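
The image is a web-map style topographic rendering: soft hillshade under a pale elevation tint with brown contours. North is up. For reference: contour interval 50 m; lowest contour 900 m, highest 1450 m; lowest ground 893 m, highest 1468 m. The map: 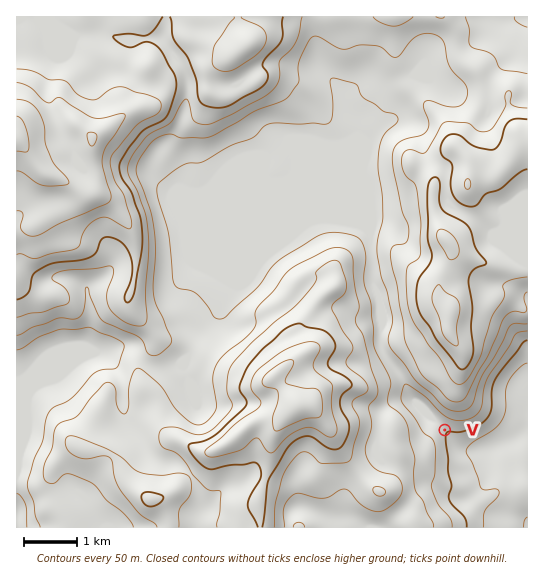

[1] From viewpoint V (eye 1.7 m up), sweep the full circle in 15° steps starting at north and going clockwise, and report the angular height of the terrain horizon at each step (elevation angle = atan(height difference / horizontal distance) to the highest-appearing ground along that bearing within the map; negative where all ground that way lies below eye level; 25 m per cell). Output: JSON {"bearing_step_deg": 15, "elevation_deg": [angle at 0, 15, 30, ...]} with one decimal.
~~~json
{"bearing_step_deg": 15, "elevation_deg": [12.9, 14.4, 13.3, 10.4, 6.9, 3.4, 0.2, -2.6, -2.2, -2.1, -1.9, -0.5, 2.2, 4.1, 6.9, 8.3, 8.6, 8.3, 8.4, 8.2, 6.6, 4.3, 5.1, 9.0]}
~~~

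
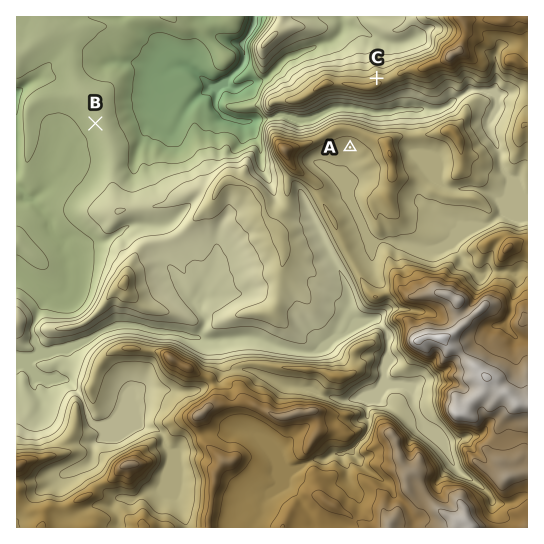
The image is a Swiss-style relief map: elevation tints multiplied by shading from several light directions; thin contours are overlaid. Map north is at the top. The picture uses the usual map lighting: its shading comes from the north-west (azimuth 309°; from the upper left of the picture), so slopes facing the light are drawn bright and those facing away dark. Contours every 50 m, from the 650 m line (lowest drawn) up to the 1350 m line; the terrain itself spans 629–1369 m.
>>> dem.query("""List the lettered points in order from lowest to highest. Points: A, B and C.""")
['B', 'A', 'C']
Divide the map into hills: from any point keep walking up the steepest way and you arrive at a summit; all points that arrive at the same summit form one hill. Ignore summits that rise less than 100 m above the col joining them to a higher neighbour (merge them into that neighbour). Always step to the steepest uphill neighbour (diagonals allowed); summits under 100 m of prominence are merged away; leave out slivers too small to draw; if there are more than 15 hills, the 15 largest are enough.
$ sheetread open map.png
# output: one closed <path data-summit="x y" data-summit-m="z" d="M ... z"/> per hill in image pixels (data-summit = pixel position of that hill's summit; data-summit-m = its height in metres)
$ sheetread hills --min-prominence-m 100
<path data-summit="441 338" data-summit-m="1369" d="M254 16l-238 1 0 340 11 2 2 10 7 6-3 10 8 14 4 18 32 24 16 2 9-4 3-4-2-9 10-3 6-6 12-26 12-8 5-16 5-32 0-4-12-4-24-2-47 23-23 5-5-1-7-10-3-13 13-28 6-6 11 0 6-8 0-28-3-4 18-10 23-4 24-16 32 0 7 24 0 17 15 25 15 15 6 15-6 17 4 2 22 0 7 25 3 3 14 1 30 15 32 5 11 7 17 4 35-5 9-8 2-4 21 2 6 6 1 12 10 20 20 19 10 23 8 8 22 15 12 15 12 1 20-8 1-225-6-2-8 6-5-3-19-1-9 6-18-15-12-19-13 6-9 0-39-9-16 3-3 6-17 7-17 11-14-25-15-33-22-2-10-8-4-13-11-20-1-20-5-8-3-13-3-4-11 0-12-4-10-10 1-20 6-3 21-22 1-8-2-12 12-19z"/><path data-summit="285 150" data-summit-m="1249" d="M486 91l-17 0-20 14-16 6-35-2-5 3-18 1-22-5-19 0-25 12-12 0-18-5-9 4-21 3 4 7 2 9 5 8 3 24 9 16 4 13 10 8 22 2 15 33 14 25 17-11 17-7 2-6 5-2 12-1 39 9 9 0 9-4 24-17-18-4-14-7-10-12-9-6-1-4 2-6 12-13 4 1 3 6 7 5 27 0 11 3 14 10 4 0 5-4 4-16-9-11-3-19-11-21 0-9 8-14 0-10-2-4z"/><path data-summit="451 55" data-summit-m="1275" d="M527 16l-185 0 1 14-10 11-46 16-24 23-14 3-10 5-8 0-5-4-7 1-3 8 0 14 7 9 15 5 24-1 17-5 18 5 12 0 25-12 19 0 22 5 18-1 5-3 35 2 16-6 20-14 24 1 4 5 0 10-8 14 0 9 11 21 3 19 12 13 4 10 8 6z"/><path data-summit="199 415" data-summit-m="1279" d="M225 340l-6 1 0 12 4 17-3 8-5 5-24 9-17 0-25-4-16 3-12 22-8 9 21 1 8 4 11 1 10 7 1 8 8 11-4 27 19 47 64 0 10-15 3-12 7-9 13-9 1-6 5-6 27-12 6 1 11-7 7 2 9-3 15-17 4-10-2-10 2-19-30 4-17-4-11-7-32-5-30-15-14-1-3-3z"/><path data-summit="466 522" data-summit-m="1337" d="M386 383l-9 10-8 4-2 13 2 13-1 7-18 22-9 3-7-2-11 7-10 0-26 14-3 9 13 12 10 14 5 9 1 9 214 1 1-31-5-1-16 8-14-3-10-13-27-19-13-27-18-15-9-16-5-22-10-5z"/><path data-summit="125 282" data-summit-m="1068" d="M162 225l-32 0-24 16-23 4-18 10 3 4 0 28-6 8-11 0-6 6-13 28 3 13 7 10 5 1 23-5 47-23 18 0 16 6 30 2 10 4 9-2 5-14-6-15-15-15-15-25 0-17z"/><path data-summit="129 465" data-summit-m="1270" d="M134 423l-23 0-8 2 2 10-12 10-2 17-28 13-10 9-14 7-19 22-4 6 0 8 170 1-3-15-15-32 4-27-8-11-1-8-5-4z"/><path data-summit="17 466" data-summit-m="1238" d="M18 357l-2 1 1 161 11-17 11-11 14-7 10-9 26-11 4-10 0-9 3-3-22-2-29-23-4-18-8-14 3-10-7-6-1-10z"/><path data-summit="269 41" data-summit-m="958" d="M341 16l-86 0 0 7-12 19 2 12-1 8-20 21 7 5 8 0 10-5 14-3 24-23 46-16 10-11z"/><path data-summit="507 249" data-summit-m="1220" d="M513 181l-6 17-2 14-16 12-19 4-18 14 11 20 18 15 9-6 19 1 6 3 7-6 6 1 0-71-9-6z"/><path data-summit="170 358" data-summit-m="1250" d="M158 331l-5 0-5 36-5 16-6 6 12-1 25 4 17 0 24-9 5-5 3-8-5-30-15 0-22-7z"/>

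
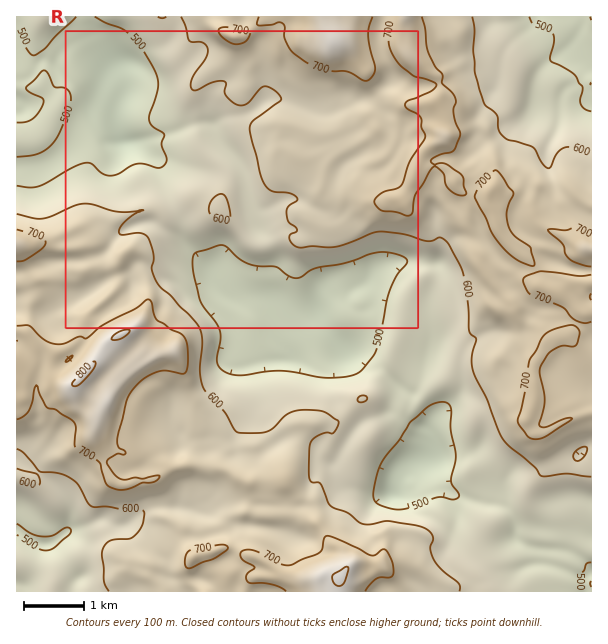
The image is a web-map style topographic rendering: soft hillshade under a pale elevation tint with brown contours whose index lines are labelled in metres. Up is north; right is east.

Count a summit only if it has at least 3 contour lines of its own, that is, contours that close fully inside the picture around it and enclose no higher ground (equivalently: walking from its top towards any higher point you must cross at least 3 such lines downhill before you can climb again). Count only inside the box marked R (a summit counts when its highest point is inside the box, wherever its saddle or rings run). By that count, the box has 0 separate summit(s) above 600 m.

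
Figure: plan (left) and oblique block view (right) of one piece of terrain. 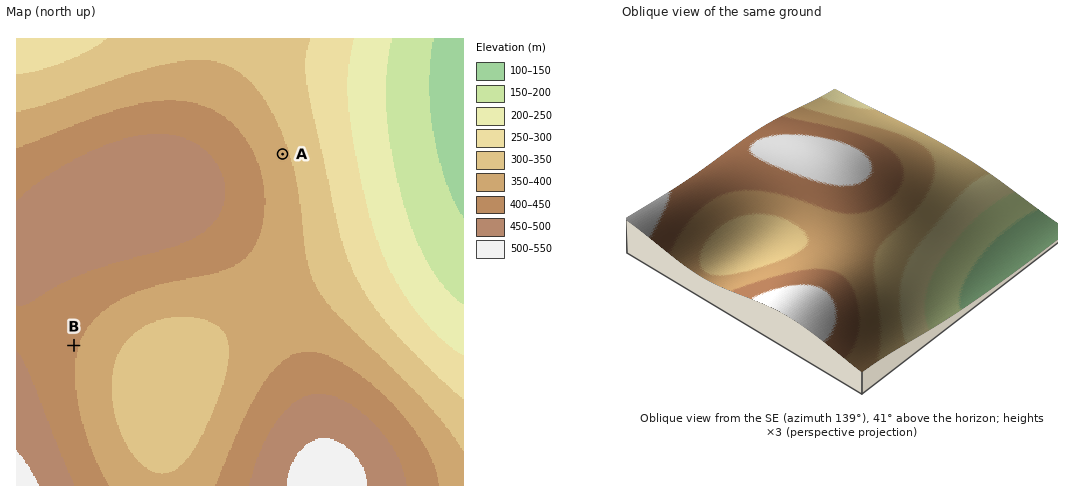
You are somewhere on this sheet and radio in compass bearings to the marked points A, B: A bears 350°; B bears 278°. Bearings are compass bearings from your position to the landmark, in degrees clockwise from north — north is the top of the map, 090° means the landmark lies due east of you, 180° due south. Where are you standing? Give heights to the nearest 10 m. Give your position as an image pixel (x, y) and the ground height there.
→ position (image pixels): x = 322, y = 380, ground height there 430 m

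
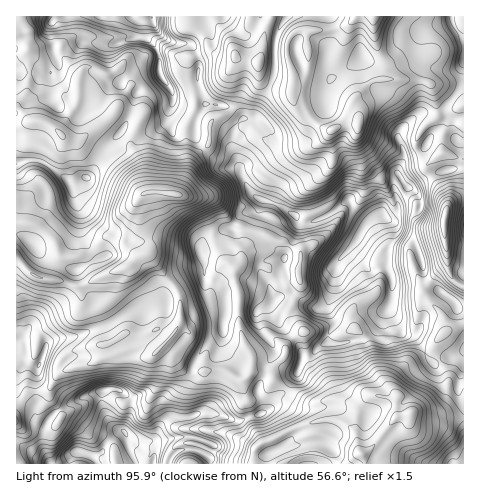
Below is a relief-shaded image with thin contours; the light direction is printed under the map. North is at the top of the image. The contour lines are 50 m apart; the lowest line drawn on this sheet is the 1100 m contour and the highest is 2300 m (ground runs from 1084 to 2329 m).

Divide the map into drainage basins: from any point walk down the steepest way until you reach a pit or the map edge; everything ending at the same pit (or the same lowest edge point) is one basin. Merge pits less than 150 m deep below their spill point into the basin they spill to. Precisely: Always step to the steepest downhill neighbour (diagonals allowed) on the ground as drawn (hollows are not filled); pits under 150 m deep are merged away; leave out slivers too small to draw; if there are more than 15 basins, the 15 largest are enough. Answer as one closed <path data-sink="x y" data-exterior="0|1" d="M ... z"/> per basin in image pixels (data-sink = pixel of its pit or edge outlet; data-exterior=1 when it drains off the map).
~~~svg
<path data-sink="175 194" data-exterior="0" d="M151 16l-135 1 1 447 193 0-3-10 5-9-5-3-14-5-40 4 8-16 8-8 19 0 12-4 16 1 19 7 6 0 25-9 6-6 2-7 13-10 10-15 7-18 10-4 9-8 17 0 24-5 12-10 8-16 4-4 13 23 12 4 20 28 12-6 9-1 10-7 0-41-5 0-8-11-25-17-4-19-7-18-6-6-10-5-9-13-9-4-13 5-20-21-16 13-12 6-9 3-11 0-6-8-26-13 5-13 0-7-7-6-13-7-10 0-2 3-9-23 2-18 8-12-13-11-23-3-9-20-14 8-10 1-12-17-4-27-11-14 0-9 5-7z"/><path data-sink="374 17" data-exterior="1" d="M452 16l-300 0-5 6-1 13 11 14 4 27 12 17 10-1 14-8 9 20 23 3 13 11-8 12-2 18 9 23 2-3 10 0 13 7 7 6-4 21 25 12 6 8 11 0 21-9 11-10 6-3 3 7 17 14 12-5 8 1 7-6 0-17 11-7-9-16 8-14 15-6 11-15 32 5 0-101-9-13z"/><path data-sink="361 454" data-exterior="0" d="M388 309l-4 4-8 16-12 10-24 5-17 0-9 8-10 4-7 18-10 15-13 10-2 7-6 6-25 9-34-8-7 0-12 4-19 0-8 8-8 15 40-3 14 5 5 3-5 9 4 10 252 0 1-113-31 13-7-9-8-14-5-5-12-4z"/><path data-sink="445 220" data-exterior="0" d="M463 168l-26 4-27 16 6 5 4 7 0 8-21 0-13 10 9 7 4 8 10 5 6 6 7 18 4 19 25 17 8 11 5-1z"/>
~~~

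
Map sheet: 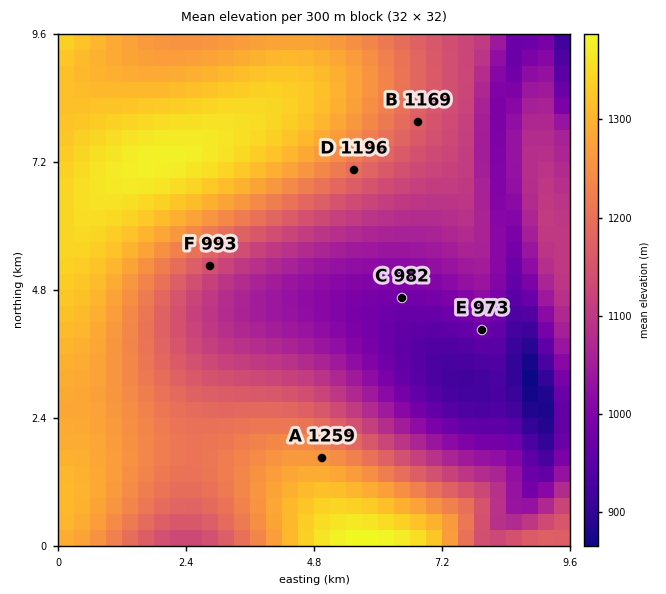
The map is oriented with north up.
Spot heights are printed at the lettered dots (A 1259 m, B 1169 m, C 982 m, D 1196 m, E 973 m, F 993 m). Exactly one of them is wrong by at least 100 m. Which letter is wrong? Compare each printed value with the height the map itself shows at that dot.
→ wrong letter F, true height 1143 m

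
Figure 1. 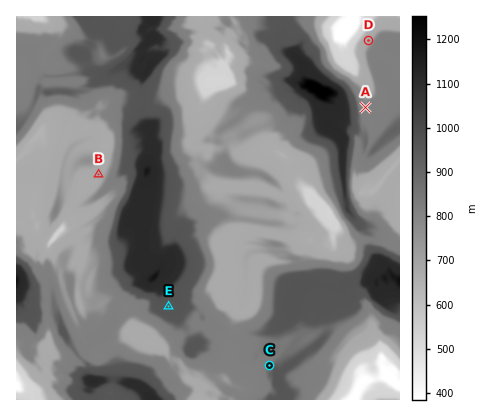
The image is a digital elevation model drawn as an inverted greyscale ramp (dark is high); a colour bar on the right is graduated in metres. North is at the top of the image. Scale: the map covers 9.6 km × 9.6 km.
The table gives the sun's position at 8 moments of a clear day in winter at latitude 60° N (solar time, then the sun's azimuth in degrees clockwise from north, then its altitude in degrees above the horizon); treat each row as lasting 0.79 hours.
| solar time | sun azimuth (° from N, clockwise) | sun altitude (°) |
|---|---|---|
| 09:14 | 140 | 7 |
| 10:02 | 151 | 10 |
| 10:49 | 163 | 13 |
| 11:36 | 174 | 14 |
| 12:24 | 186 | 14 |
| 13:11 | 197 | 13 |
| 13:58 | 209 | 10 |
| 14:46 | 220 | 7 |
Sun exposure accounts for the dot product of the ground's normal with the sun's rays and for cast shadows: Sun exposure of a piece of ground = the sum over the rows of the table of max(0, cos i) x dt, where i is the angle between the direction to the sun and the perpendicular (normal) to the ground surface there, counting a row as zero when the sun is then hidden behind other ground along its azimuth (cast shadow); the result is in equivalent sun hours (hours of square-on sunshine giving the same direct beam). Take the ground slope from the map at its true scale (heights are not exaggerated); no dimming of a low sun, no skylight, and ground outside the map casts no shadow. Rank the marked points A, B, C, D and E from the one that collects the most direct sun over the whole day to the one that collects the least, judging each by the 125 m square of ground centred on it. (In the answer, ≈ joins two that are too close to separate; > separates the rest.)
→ E > A ≈ B > D ≈ C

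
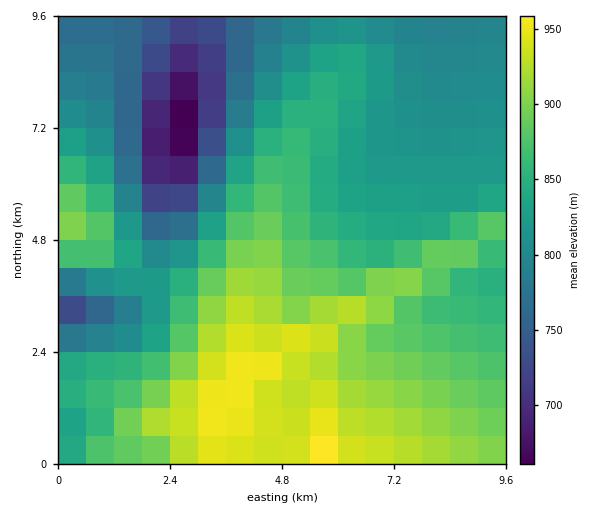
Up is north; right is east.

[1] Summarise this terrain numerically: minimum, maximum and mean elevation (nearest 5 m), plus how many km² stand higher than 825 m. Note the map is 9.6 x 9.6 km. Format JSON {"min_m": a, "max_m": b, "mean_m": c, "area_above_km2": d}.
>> {"min_m": 650, "max_m": 970, "mean_m": 845, "area_above_km2": 58.1}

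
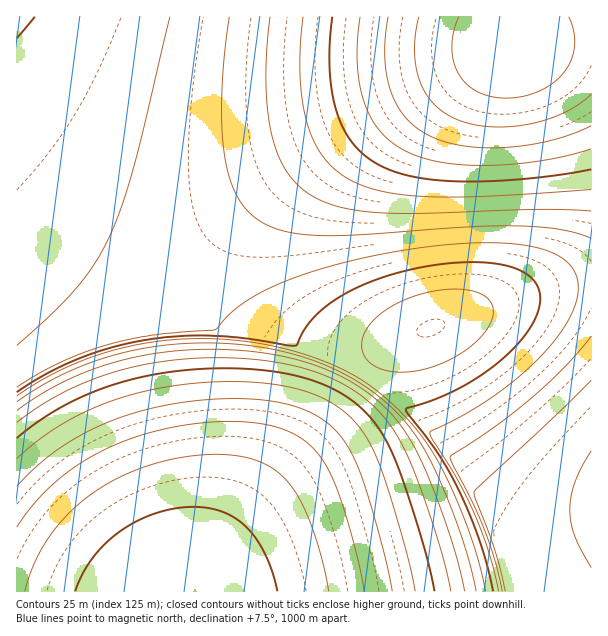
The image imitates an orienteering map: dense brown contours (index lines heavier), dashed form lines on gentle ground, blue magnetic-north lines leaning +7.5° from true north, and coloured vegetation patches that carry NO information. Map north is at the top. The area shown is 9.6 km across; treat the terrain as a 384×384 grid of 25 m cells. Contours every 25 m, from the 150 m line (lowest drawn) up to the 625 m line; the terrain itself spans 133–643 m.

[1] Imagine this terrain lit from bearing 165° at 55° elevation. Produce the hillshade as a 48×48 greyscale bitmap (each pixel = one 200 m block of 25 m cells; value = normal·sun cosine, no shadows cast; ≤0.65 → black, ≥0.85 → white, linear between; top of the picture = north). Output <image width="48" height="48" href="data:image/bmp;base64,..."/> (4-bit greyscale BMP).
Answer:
<image width="48" height="48" href="data:image/bmp;base64,Qk32BAAAAAAAAHYAAAAoAAAAMAAAADAAAAABAAQAAAAAAIAEAAATCwAAEwsAABAAAAAAAAAAAAAAABEREQAiIiIAMzMzAERERABVVVUAZmZmAHd3dwCIiIgAmZmZAKqqqgC7u7sAzMzMAN3d3QDu7u4A////AMzMzMzMzMzM3d3d3d3d3d3d3dzLrd3d3czMzMzMzMzMzN3d3d3d3d3d3czLvd3d3bzMzMzMzMzMzMzd3d3d3d3dzMzKzd3d3bu8zMzMzMzMzMzN3d3d3d3czMy53d3d3bu7vMzMzMzMzMzMzd3d3d3MzMup3d3d3bu7u7zMzMzMzMzMzN3d3dzMzMuM3d3d3bu7u7u8zMzMzMzMzMzd3czMzLmN3d3d3bu7u7u7vMzMzMzMzMzMzMzMy6e+3d3d3aq7u7u7u7vMzMzMzMzMzMzMy5ju3d3d3aqqu7u7u7u7zMzMzMzMzMzMunzu7t3d3aqqqru7u7u7u7zMzMzMzMzLp57u7u7d3Zmqqqqru7u7u7u8zMzMzMy6eO7u7u7t3ZmZqqqqqqu7u7u7u7zMzLunff/+7u7u7YiZmaqqqqqqq7u7u7u7u7p3z////u7u7meImZmaqqqqqqqqq7u6qpZs//////7u7jZ3iImZmZmaqqqqqqqpl1fP///////+7gFGd4iImZmZmZmZmZmHVHzv////////7kACRmd4iIiIiIiIiHZDSM7u/////////skwATVmZ3d3d3d2ZDI2re7u7////////t3IMAASNFVVVUQyETWL3d3u7u7//////93dyVIQAAAAAAASNovMzd3d7u7u/////93d3cuXVDIiI0Voq8zMzMzd3d7u7u7u7t3d3d3dzLuqq7zMzMzMzMzMzd3d7u7u7t3d3d3d3d3MzMzMy7u7u7u8zMzd3d7u7t3d3d3d3d3MzMzMu7u7u7u7u7zMzd3d3t3d3d3d3d3MzMzMu7u7qqqqq7u7zMzd3d3d3d3d3d3czMzMu7u6qqqqqqqru7zMzd3d3d3d3d3czMzMu7uqqqqZmZqqqru8zN3d3d3d3d3czMzMu7uqqpmZmZmZqqq7u93d3d3d3d3dzMzMu7uqqpmZmZmZmZqqu93d3d3d3d3dzMzMy7u6qpmZmIiImZmaqt3d3d3d3d3d3MzMy7u6qqmZmIiIiJmZqt3d3d3d3d3d3czMzLu7qqmZmYiIiImZmt3d3d3d3d3d3czMzMu7uqqZmZiIiIiZmd3d3d3d3d3d3dzMzMy7u6qpmZmIiIiZmd3d3d3d3d3d3d3MzMzLu7qqqZmZmZmZmd3d3d3d3d3d3d3dzMzMu7uqqqmZmZmZmd3d3d3d3d3d3d3d3MzMzLu7qqqpmZmZmd3d3d3d3d3d3d3d3czMzMu7u6qqqqqqqt3d3d3d3d3d3d3d3d3MzMzLu7u6qqqqqt3d3d3d3d3d3d3d3d3dzMzMy7u7u6qqqt3d3d3d3d3d3d3d3d3d3czMzMy7u7u7u93d3d3d3d3d3d3d3d3d3d3czMzMzLu7u93d3d3d3d3d3d3d3d3d3d3d3czMzMzMu93d3d3d3d3d3d3d3d3d3d3d3d3czMzMzN3d3d3d3d3d3d3d3d3d3d3d3d3d3dzMzN3d3d3d3d3d3d3d3d3d3d3d3d3d3d3dzN3d3d3d3d3d3d3d3d3d3d3d3d3d3d3d3Q=="/>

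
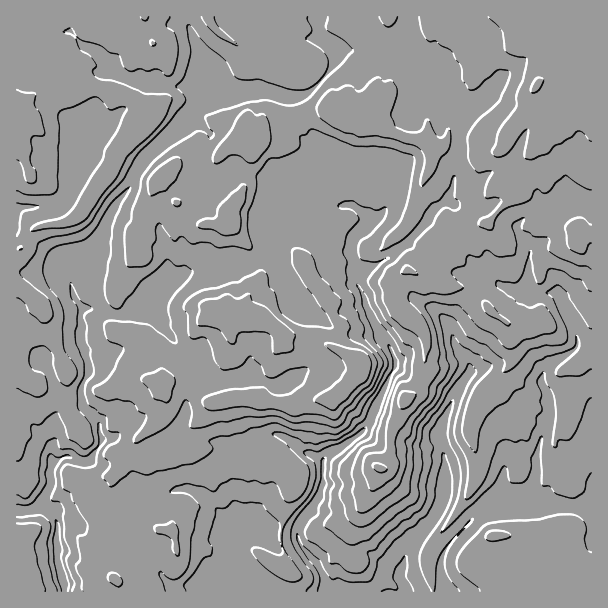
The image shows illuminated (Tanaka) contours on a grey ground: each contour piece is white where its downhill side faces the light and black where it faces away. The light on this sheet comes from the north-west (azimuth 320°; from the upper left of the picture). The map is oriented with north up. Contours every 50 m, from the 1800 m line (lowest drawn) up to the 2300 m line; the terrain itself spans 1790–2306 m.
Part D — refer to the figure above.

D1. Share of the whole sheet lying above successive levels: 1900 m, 95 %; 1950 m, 86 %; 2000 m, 79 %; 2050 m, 69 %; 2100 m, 59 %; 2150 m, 39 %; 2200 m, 17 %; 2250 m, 4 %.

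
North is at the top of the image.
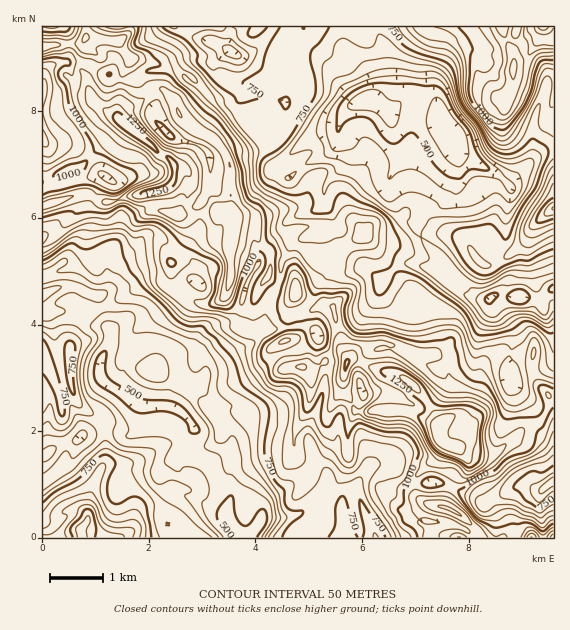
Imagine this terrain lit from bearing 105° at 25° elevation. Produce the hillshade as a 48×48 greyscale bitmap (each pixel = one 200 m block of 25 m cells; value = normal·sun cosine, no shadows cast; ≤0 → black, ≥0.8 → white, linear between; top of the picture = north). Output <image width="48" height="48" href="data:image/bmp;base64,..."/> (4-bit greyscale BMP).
<image width="48" height="48" href="data:image/bmp;base64,Qk32BAAAAAAAAHYAAAAoAAAAMAAAADAAAAABAAQAAAAAAIAEAAATCwAAEwsAABAAAAAAAAAAAAAAABEREQAiIiIAMzMzAERERABVVVUAZmZmAHd3dwCIiIgAmZmZAKqqqgC7u7sAzMzMAN3d3QDu7u4A////AEMVune+2oiKu5cQFoiqeJYSNFVpiIdTREMTvZaN2oiruHlQBHiaiIQSV4dYuWVnUyRDnaZ7ypq7qHlxBXeah2IjVVatyEWIUhJFjKd6upqrqHhhBpiJhkNDI1i92YeKYhE0jLiKqYmqqHdCNZqIljRTR2ad28urp0MiW8mrp3iZh2YyV4uXmERjOJZq3d7KvEVBJ7qsuXeIdlQyWJqVi4ZkA3hlz/7bqkVjFJmay5eIdlMjSKhkjbh1EDRY3+7c3Id1JIh3mqhmd1MjSKdVjKiGMASK7ru87om4RaqHeZlkaGQjN5VXm5iHIAeZ77eb3WjLd6uYeJljV3UzNHV4iXaIQBi5z+dpvEfLmbuYeIdEd3ZDMlZoVFeIdDWJr/pmeViruqqYiHVGd3ZUQThXhiR4dnZWjOtkRGetyph3iHdlVmVVYzlkqkNlWblmettiIne+2XdnipiENVQkdlpzu0NVjMmIistSRqi/6GZWipeGMzIRV4uCq0Roq6iamspVibiv+VZleoZ2QyEkRXhyW4V5qZmrmblWvKie/GaHeHZlRDEVmHYhSqd4iIm8lohlvod73YWJh3dlRFUhWskRZmZ4dlattUZUnWZ6u4Vod2d1RWiER6k1qFV3ZUWNxzM1elZoq5dmZUaIZmiGaJha23Z4d2aL2kEmiFZniYiGUzVmipiWWIZr/pdneIib2mRFdkV4hlaGM1diPMeXJ8hX38hVeJqry5mGd5d3eGVTJYqBCud6Jdt2jNlUaaqZm7qXrJmHeYZDJqpzBvpKZcyZmrp2iql1WtyZq7l2eHZDJJuGBO1ohqqJu5mqqphTWLyqu+2GiXVTJIh1N92ZuJh5qpq7u6Y0eYibzN7ImoVUNWZlSNy7yod3eKzLuoVGiZVIvHrLmpZnVFd1V8zdqal2Ra3Lp1VWeJUUrJirqadodGmWZ73eyIiGRYzLp1VVVoUAasuZmbhEZouFaKzNy6hUVnqpmXdmVHUAAnm6dodomYqlWcuqqap0aJmGeZh2ZXYAAERXmFADi7vJSO2phnmGiqqGeJl1Z4ggAGeImXMQApzbWf/ahUioiqqHeJl1V4hAADR6yWZlMWvbWf/7h1WaiJqYiZmFZlZ0ADM1iGeFNYq6Wu/tqImIh4mYiaqGQjipMERERWdkiYiXjO3L3Im5dnmXiqqEADnLdTVUNVRaymVovMyXvsq5Z4mGeqqDADvsh0VTNDW8t0aavMmIjO3KZ5qGeqlhAEz9hlVCNEnNlFm6vKiJid7bhomGeqcgAF3/lUMiVmi9lHu7u4eJh67+yXd2aaUAAlv/xSISeGeYh5vLupd4h4zu7Jd4eJMAA0jv+REjineGabu7qGZ4iJzczLmJiIIABUXP/QE2m3epiaq7l2VniKu6q7qZiYMAFTOv/nZFiZasqszLl1NGeKupmqmYiHUQNjKO7bt1i5mrqrzLuVM1eaupmJmGZnZCVjN6u3hlmYz8mJvLlld1aZq6iJllVXdlVUZlaEMBinfvynipmGeXWIiqiJhURodlZFpkdw=="/>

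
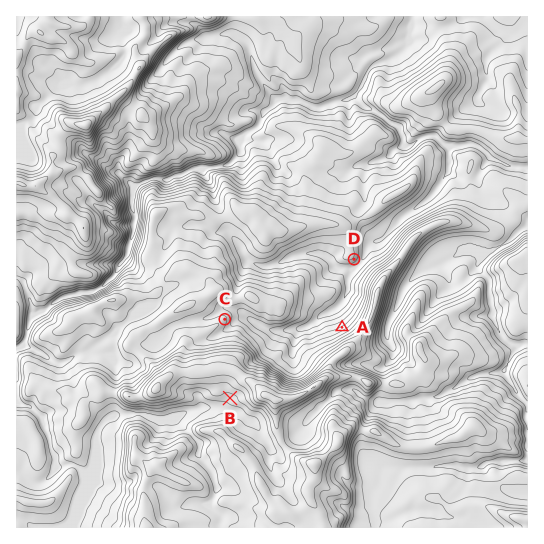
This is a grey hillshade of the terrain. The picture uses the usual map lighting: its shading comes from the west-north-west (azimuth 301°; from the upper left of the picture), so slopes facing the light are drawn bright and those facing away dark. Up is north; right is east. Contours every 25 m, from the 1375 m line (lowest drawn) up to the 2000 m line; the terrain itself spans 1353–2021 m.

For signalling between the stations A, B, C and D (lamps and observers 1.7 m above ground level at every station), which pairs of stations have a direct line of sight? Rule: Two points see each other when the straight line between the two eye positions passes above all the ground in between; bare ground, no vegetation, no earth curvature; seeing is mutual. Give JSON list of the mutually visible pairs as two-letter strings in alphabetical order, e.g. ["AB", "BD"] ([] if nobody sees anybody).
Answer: ["AC", "AD"]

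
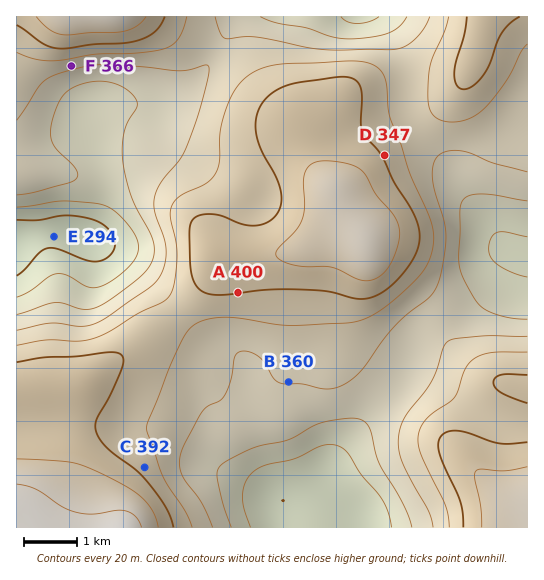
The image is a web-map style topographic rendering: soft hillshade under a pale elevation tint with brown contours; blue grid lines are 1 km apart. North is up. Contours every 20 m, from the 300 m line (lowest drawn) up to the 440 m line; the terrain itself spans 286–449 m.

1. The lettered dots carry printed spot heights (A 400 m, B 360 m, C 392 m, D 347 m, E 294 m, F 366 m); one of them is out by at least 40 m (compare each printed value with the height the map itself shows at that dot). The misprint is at D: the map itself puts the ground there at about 397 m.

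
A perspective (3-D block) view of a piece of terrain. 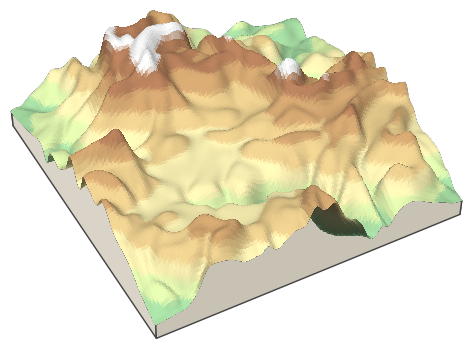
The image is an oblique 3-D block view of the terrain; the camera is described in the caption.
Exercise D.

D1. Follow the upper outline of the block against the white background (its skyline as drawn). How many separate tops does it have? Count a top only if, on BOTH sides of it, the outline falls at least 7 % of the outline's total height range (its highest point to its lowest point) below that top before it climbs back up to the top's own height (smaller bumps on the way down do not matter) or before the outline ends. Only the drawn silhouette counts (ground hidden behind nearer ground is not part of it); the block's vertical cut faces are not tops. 2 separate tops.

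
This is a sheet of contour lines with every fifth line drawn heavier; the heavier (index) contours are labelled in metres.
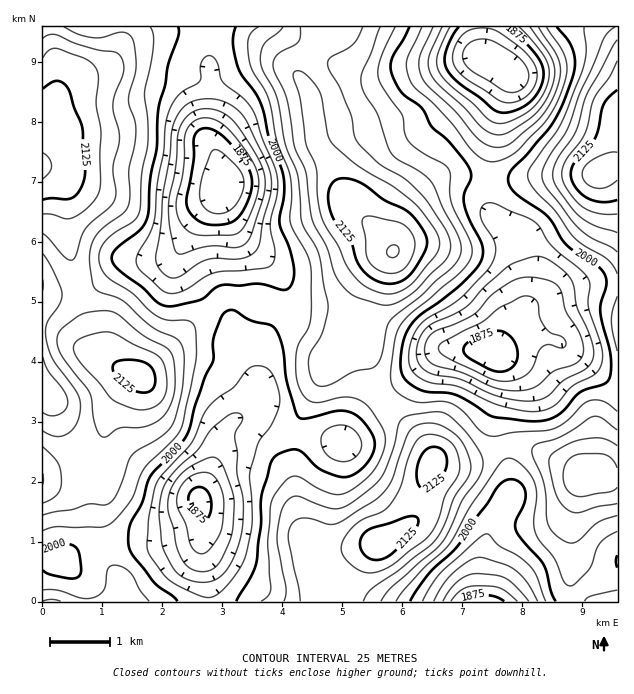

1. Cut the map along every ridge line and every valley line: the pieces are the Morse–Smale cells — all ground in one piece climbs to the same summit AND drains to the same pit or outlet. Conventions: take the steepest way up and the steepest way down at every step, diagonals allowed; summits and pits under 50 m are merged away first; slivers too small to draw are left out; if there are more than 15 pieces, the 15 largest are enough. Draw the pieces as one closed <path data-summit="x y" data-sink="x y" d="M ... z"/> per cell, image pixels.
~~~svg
<path data-summit="43 166" data-sink="224 189" d="M209 26l-85 0-2 16-11 21-11 8-23 6-9 6-8 8-14 23-1 24-3 9 0 21 13 5 7 7 4 10 0 47 13 55 15-5 31-25 42-4 5-1 10-12-2 7 2 12 32 40 6-6 9-4 33 6 21 11 3-5 0-15-7-17-19-20-17-14-7-11-12-25-2-9 3-6 0-9-11-29-7-13 5-35 0-30-4-13z"/><path data-summit="394 252" data-sink="224 189" d="M325 26l-114 0-3 5 0 29 4 13 0 30-5 35 7 13 11 29 0 9-3 6 3 13 18 32 30 27 11 15 2 9 0 15-2 4 15 8 21 4 14 4 10 10 2 9 3 1 10-5 9-11 18-63 7-17-9-12-33-33-19-39-12-16-5-11-5-43-10-18 0-6 20-32z"/><path data-summit="382 543" data-sink="200 502" d="M382 398l-8 4-18 19-15 23-19-7-38-3-10-4-20-14-15 2-13 9-7 12-7 30-12 27 4 18-2 41 7 47 122 0 1-8-8-9-8-15 4-7 18-9 45-12 26-16 7-7 4-9 3-26 9-21 0-6-12-19-32-30z"/><path data-summit="394 252" data-sink="508 70" d="M482 26l-156 0-26 46 0 6 10 18 5 43 5 11 12 16 19 39 33 33 8 12 2-1 2-17 8-19 6-9 18-19 17-9 18 0 16 4 10 0 1-23 6-33 14-43 0-8-5-5-21-11z"/><path data-summit="394 252" data-sink="497 354" d="M463 176l-18 0-17 9-18 19-11 18-5 27-7 13-19 68-4 6-7 6 9 13 8 29 8 14 60-48 39 0 16 3 9-19 19-27 1-39-6-15-2-16-6-7-18-13-5-9 0-27z"/><path data-summit="599 172" data-sink="497 354" d="M617 167l-24 7-60 2-28 6-16-1 0 27 8 13 19 13 10 34 0 35-4 10-16 21-6 12-1 7 10-9 20-9 21 3 9 3 49 41 8 4 2-1z"/><path data-summit="599 172" data-sink="508 70" d="M617 26l-134 1 1 30 21 11 5 5 0 8-9 24-9 43-3 29 2 5 14 0 28-6 60-2 25-8z"/><path data-summit="139 375" data-sink="200 502" d="M214 304l-69 68-5 4-7 0-23 30-5 15 2 52 14 1 55 20 24 5 12-30 8-33 13-16 20-12 8-11-3-16-14-32-8-10-5-15-6-11z"/><path data-summit="586 477" data-sink="482 601" d="M521 444l-13 0-4 3 6 25 0 24-16 24-8 18-6 38 0 25 91 1 15-15 16-7 16-12 0-88-16-6-19 2-14-10z"/><path data-summit="382 543" data-sink="482 601" d="M503 446l-39 15-30 0-6 10-5 13-3 26-4 9-7 7-26 16-31 8-32 13-4 7 8 15 8 9 0 7 147 1 3-41 4-23 8-18 16-24 0-24z"/><path data-summit="586 477" data-sink="497 354" d="M536 335l-16 3-22 16 8 21 0 15-8 27 0 10 4 18 19-1 11 4 37 18 14 10 19-2 5 4 10 1 1-92-10-5-49-41z"/><path data-summit="394 252" data-sink="200 502" d="M284 311l-16 22-12 13-12 3 14 32 3 16-6 9-12 9 11 1 20 14 10 4 38 3 19 7 15-23 18-19 7-3-7-15-8-29-8-13-11 4-3-10-10-10-14-4-21-4z"/><path data-summit="43 166" data-sink="200 502" d="M115 473l-8 0-8 13 3 10-2 41 4 18 18 27 1 19 85 1 0-14-6-33 2-41-4-13z"/><path data-summit="139 375" data-sink="224 189" d="M181 246l-9 11-5 1-42 4-31 25-16 5 3 17 7 16 6 23 10 10 24 14 9 4 8-4 68-68-31-40z"/><path data-summit="382 543" data-sink="497 354" d="M452 348l-13 4-36 31-21 14 6 11 32 30 8 10 5 14 31-1 23-7 15-9-4-18 0-10 8-27 0-15-8-21-17-4z"/>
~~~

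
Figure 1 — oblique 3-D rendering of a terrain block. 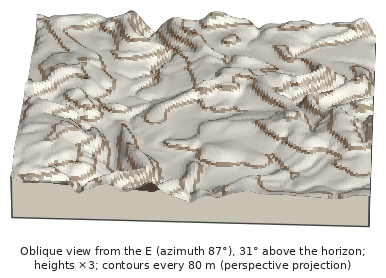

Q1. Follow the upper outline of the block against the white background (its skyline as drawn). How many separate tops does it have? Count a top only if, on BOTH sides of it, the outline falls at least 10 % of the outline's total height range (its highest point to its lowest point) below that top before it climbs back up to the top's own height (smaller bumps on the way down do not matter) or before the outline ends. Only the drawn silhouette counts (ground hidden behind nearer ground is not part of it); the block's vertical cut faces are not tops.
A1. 2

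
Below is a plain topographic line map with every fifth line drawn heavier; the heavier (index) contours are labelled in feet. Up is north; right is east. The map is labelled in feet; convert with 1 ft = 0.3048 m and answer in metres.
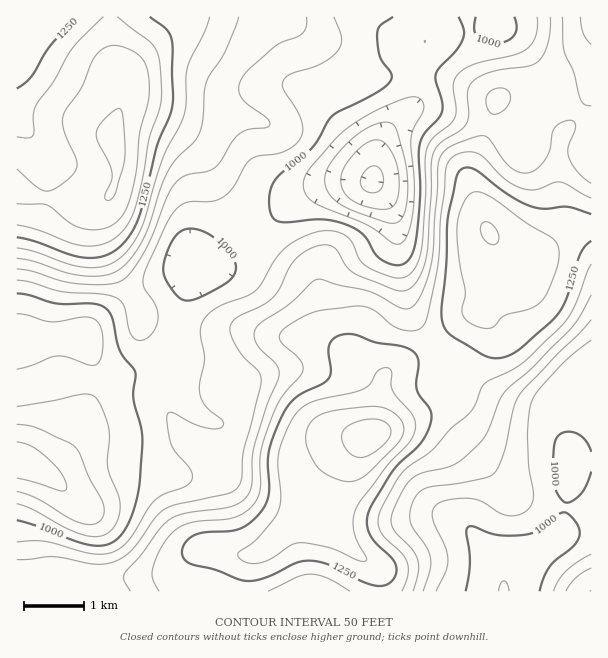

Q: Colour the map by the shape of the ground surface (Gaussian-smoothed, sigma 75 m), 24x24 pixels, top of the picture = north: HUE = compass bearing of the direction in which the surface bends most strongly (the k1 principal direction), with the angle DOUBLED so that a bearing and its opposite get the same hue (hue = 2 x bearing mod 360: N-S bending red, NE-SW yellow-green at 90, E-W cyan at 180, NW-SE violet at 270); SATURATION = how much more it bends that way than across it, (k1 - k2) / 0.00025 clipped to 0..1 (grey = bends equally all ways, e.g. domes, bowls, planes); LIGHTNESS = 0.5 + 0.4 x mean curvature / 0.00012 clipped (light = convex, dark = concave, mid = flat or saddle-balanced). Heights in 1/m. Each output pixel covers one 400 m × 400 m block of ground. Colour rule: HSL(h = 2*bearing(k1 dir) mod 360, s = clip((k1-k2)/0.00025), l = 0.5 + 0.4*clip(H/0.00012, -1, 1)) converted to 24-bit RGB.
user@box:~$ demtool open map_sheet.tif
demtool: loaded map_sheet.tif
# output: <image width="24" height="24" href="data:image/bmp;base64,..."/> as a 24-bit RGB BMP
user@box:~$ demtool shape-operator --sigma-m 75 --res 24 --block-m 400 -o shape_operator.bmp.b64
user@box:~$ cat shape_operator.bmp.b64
<image width="24" height="24" href="data:image/bmp;base64,Qk32BgAAAAAAADYAAAAoAAAAGAAAABgAAAABABgAAAAAAMAGAAATCwAAEwsAAAAAAAAAAAAAlkrBXHC3qbHedWL/cnL3upTIrn5zq0xCezlnyaCEsql3R29bPDNJhYZck9Kc2PTXk5jTJjaZWKqYUlB6PEltMoKIMMuo16+8mnbNtuXzmdP1HQX/ug/26n/R4J/WxZrjpbv0wbvy78HtlkvZRFHIgebhzP/v0+7012/shUnUdVavgzh2UWJDMJE+FoM/U5AtV8ZsVdBVSyokJg0aRS8ktqVvu8rZ09zuiofjpzjl7ZTAx1zNipK8i96PZPoQLzcTb0QphklOaSdTlCtgqo9ePbg/K11IQogvi7ydhCwtLQYSKRYTJXojItwdY9VJmpZBb0c8Xh9l+yMy0Hplk6J+y55i76McKVMjO1MsTCUaRy0lU4V1ts2zmc3LJmTJa3qtgi4aWAoZbydZcJiiWrmGXLgxY24XcXAWQ1AhJA0m4ogy4uCbm3V3v0dO9r2IYY1DIh00g0uKaqavRM6wgdGWl6uEMkdrckeISikVe1g9TJiUfrCcc4iYpmVsm3toc7OAPlaSAAZt4tfA4tOtl1ODtWeU+Me70WheGmV2M8LLgJivdKuKVK1ckY1tTkBxNz1XTndga7F7SZyPXpRnalptmH1jk8CNeaSUS0d3BCFEu8eB7Le1nX/Dj6PY59jz8NP4iYP/K1CzYX12jq98Z6JyVV18gTiDSG2EaajFeLKqXYGNXoGJZlWGirqPjLqGh01nhIBZDDpNM65+1Nu7vMPYga7KhcV356KF4zLXsjDlsIi/ma1+jpxWMV9jQEKdeom0mYHLi3eteoGmSmKZWYWXfcB9nmGDmGKdpoePKFBgFXUwftYZlX0liFIXh28g6q4Tbm45RlhntGR/2jdEymwmN2kfDkkrSolZk2d0h4GjfI6ygSGdxn40U6YlUHJTfW5sm1VbiTtoTnYwXZ4cZno0jr5wfMXD1L7cv4PRcUKFXCw0zlA81aWZv6aHHl9CF1kleYBNk6E5U1EpMhU747Wgo9SLK3GLfFqdkGmqaGjUwcfrn67bca3IjsSna6pjTKdfxi243ACTq02Gm8y2z7HK5JazrmmFIox7a1k6pG4jV0siDSYbf+hg2eXIIV22N3HQmqvXdKXYfXa9woCxjZiyhIufurenW5G0Pgxk3D+z1N3FgK2mnGZvzY2k58rRS5K9Wkg/pmA7nlo3HZEiAOwVR8w+SEx2MWFXZYM7Ylc8aU5Bs5VCor5FSrpsnM+6XjzHOAB14V6E37d4n2RakJ17jKKM3b6rrG+0Yk9qk2NquaKdtdaqN/8cBVseMU9OU0VWdHZDPXpCSIKLuZy81s2xXNVFL3cgKhw3FwAz+FJM676Nq6qFiqiHf4eQzLSYvlFxV2SwgqvLucbR2svD5u28F52EDSMxQ0NTcZxjWKZuJpRyRLyN1r2+69XlaWrPFBJ9DwAz6aBd8+S2tMOai7yweJG9xYe240u7gLDedajaoZLJ4r3J9/HUMom/BApATGuDW7FhY6FsSJZpIJlCI+MsgtiIr0PYSwBjFwAz4+Wp9PLXzeTLj8vWU0bAr2e3oJvefaXEWG+8cHK01aa9/+fMbTe3Awg0Vm+GfrFuWpdtbItcTZ42UrAQP1MIJRkOKgkqEgkqzu1v5P2xvPCzUnOxdiWMvrt1ZMOAbY6qZkeDdk5Kp39F//PM2ku2CAZNVIuYjbaCWlt3jWA8naUlcpMbV1glFyAlDQwnFitU1fbN4PnSt9yAPShBTSNH5+RcgnYrjzl0bi5Tl2Bmjr+J+/vP0TRwGhx2UKG0poWhiD+StHmnz7LGrofBhVRSGi01Bh09AP79x/7d7M61+1UwPRknNEsx38hdmkQ/nDSAdHmuhLK5trmV7ruSxWJyQW2mPJSoYFqicGLCqsfXsLDPxk3X6WXIXz+gAGpdAKlXR30UgjUC/4AslU50PK2ziK+5vm+WX2qtqIivknt3kX5t37eX0sKuXHe3RUyLTmVwVp1qd6BYlkZBe0Jhsm2u45rjTnbJEllIIEc4WLxz6urVsabHVJKgVEFk0StNQmleiWhop3Z7iJd/y9Cl3s2zdEeAcEBqa3NddoBNbW0+clRDhYhdVZFrda2qpJLOOkjsLILyd+TWp9TX3a3m3UjkgTeEc5dlQHWYWH6doZCqr7ain8ed1J2pyiq4fl6QdH6VeGyejGumd3CYiamgdrSyW6Gee5BcNmZQMFJGjbsqMocZXksrnR5u3EaYrKx3WXJ8QYB+iH9pycB6nMJqjEhgxzeIq3qEb3uNZ4WTZ1qck4ysi76obI2tkkeVp2RXb0lXNGBdnslbaYJFNzsoLy9Er3Jex7mY"/>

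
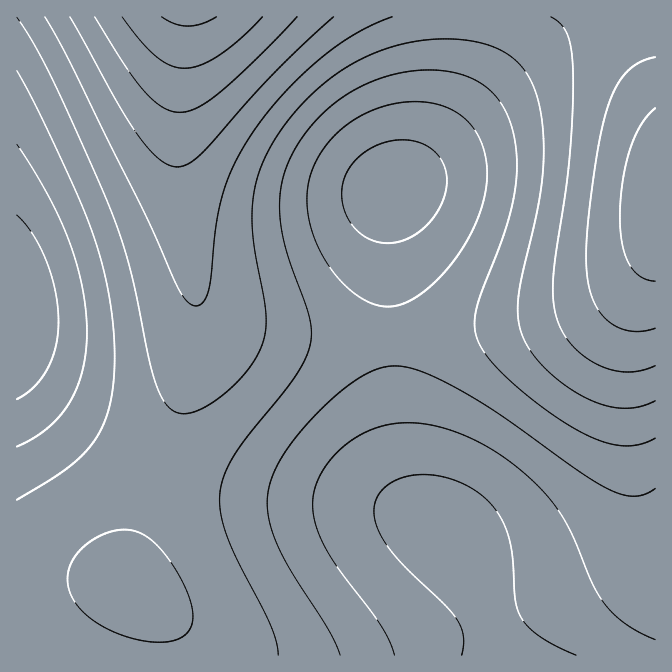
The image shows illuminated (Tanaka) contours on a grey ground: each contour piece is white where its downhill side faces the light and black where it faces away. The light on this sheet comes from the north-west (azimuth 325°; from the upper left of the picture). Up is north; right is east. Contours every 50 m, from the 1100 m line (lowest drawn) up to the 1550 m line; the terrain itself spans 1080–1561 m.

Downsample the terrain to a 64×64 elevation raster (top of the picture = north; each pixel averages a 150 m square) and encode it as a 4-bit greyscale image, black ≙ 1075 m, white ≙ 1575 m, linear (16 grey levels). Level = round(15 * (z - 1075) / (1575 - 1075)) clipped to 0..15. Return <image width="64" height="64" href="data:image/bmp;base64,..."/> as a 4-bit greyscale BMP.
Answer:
<image width="64" height="64" href="data:image/bmp;base64,Qk12CAAAAAAAAHYAAAAoAAAAQAAAAEAAAAABAAQAAAAAAAAIAAATCwAAEwsAABAAAAAAAAAAAAAAABEREQAiIiIAMzMzAERERABVVVUAZmZmAHd3dwCIiIgAmZmZAKqqqgC7u7sAzMzMAN3d3QDu7u4A////AGZmZmZmZnd3d2ZmZmVVVERDMzIiIREREAAAERERERIiZmZmZmd3d3d3dmZmZVVUREMzIiIRERERARERERESIiJmZmZnd3d3d3d2ZmZlVVREMzMiIhEREREREREREiIiImZmZ3d3d3d3d3ZmZlVVREQzMiIhEREREREREREiIiIjZmZ3d3d3d3d3dmZmVVREQzMyIiEREREREREREiIiIzNmZnd3d3d3d3d2ZmVVVEQzMyIiERERERERERESIiIzM2Znd3d3d3d3d3ZmZVVERDMyIiEREREQARERESIiIzMzZmd3d3d3d3d3ZmZVVURDMyIiEREREAAAERERIiIjMzNmZ3d3d3d3d3dmZlVURDMzIiERERAAAAAREREiIjMzM2Znd3d3d3d3dmZlVVREMzIiIRERAAAAABEREiIiMzMzZmZ3d3d3d3dmZmVVREMzIiIRERAAAAAAERESIiIzMzNmZmd3d3d3d2ZmVVVEQzMiIRERAAAAAAARERIiIzMzM2ZmZnd3d3d2ZmZVVEQzMiIhEREAAAAAABERIiIjMzMzZmZmZ3d3d2ZmZlVURDMyIhEREQAAAAABEREiIjMzMzNmZmZmZ3d2ZmZmVVREMzIiEREQAAAAABEREiIjMzMzM1VmZmZmZmZmZmVVVEQzMiIREREAAAABERESIjMzNEREVVZmZmZmZmZmZVVURDMyIiERERAAABERESIiMzNERERVVVZmZmZmZmZmVVREMzIiIRERERERERESIiMzNERERFVVVWZmZmZmZmZVVURDMyIiEREREREREiIjMzRERERERFVVVmZmZmZmZmVVREMzIiIhEREREREiIjMzRERVVVVERFVVZmZmZmZmZVVURDMyIiIhERESIiIjMzREVVVVVURERVVWZmZmZmZmVVREQzMiIiIiIiIiIzM0REVVVVVVM0REVVZmZmd2ZmZlVURDMzMiIiIiIiMzM0RFVVVmZmYzNERVVWZmd3d2ZmZVVEQzMzMiIiIjMzNERFVVZmZmZjMzREVVZmZ3d3dmZlVVREMzMzMzMzMzNERFVWZmZ3d2IzM0RVVmZnd3d3ZmZVVUREMzMzMzMzRERVVWZnd3d3ciMzREVWZnd3d3d2ZmVVRERDMzMzM0RERVVmZnd3d3dyIjM0RVZmd3d3d3dmZlVURERDMzRERERVVmZ3d4iIiIIiIzRFVmZ3d3d3d3ZmVVVEREREREREVVVmZ3d4iIiIgSIjNEVWZnd4iId3d2ZlVVREREREREVVVmZ3d4iImZmREiMzRVZmd3iIiHd3ZmVVVEREREREVVVWZnd4iJmZmZESIjNFVmd3iIiIh3d2ZlVURERERERVVWZnd4iJmZmZkRIiM0VWZ3eIiIiHd3ZmVVRERERERFVVZmd3iJmZqqqhEiIzRVZneIiIiIh3dmZVVEREREREVVVmZ3iImZqqqqESIjNFVmd4iIiIiHd2ZVVURERERERVVWZneIiZqqqqoRIiNEVWZ3iIiIiId3ZlVUREREREREVVZmd4iZmqqruxEiM0RVZ3eIiIiIh3ZmVVRERDM0RERVVmZ3iJmaqru7ESIzRFZneIiIiIh3dmVVREQzMzM0REVVZneImZqru7sSIjNEVmd4iIiIiHd2ZVVEQzMzMzNERVVmd4iZqqu7uxIiM0VWZ3iIiYiId3ZlVEQzMzMzMzREVWZ3iJmqq7vMIiM0RVZ3iIiZiIh3ZmVUQzMzIiMzM0RVVmd4iaqru8wiIzRFZneIiZmYiHdmVURDMyIiIiMzREVWZ3iJmqu8zCIzRFVmd4iJmZiId2ZVRDMyIiIiIjM0RVZneImaq7zMIjNEVWd4iJmZmIh3ZlVEMyIiIiIiMzREVWd4iZqrvMwjNEVWZ3iImZmYiHdmVUQzIiIiIiIjM0RVZniJmqu8zDM0RVZneImZmZmId2ZVRDMiIiIiIiIzRFVmd4maq7zMM0RFZneImZmZmYh3ZlVEMyIiERIiIjNEVWZ3iZqrvMwzRFVmd4iZmZmZmIdmVUQzIiIhEiIiMzRFZneImqu8zDREVWd4iZmqqpmYh3ZVRDMiIiIiIiIzNEVWd4iaq7zMREVWZ3iJmqqqqZiHdmVUQzIiIiIiIjNERVZ3iJmru8xERVZ3iJmaqqqqmYh3ZVRDMyIiIiIjM0RFZneImaq7zERVZneImaqqqqqZmHdmVUQzMiIiIjMzRFVmd4iZqrvMRFVmeImaqru7qqmYh3ZlVEMzMzMzMzREVWZ3iJmqu7xFVmd4iZqru7u6qpmId2VVREMzMzMzREVVZneImaqru1VWZ4iZqru7u7uqqZiHZlVUREMzM0RERVVmd4iZqqu7VWZ3iJmqu7zMu7qqmYd2ZlVERERERERVVmZ3iJmaqrtVZneJmqu7zMzMu6qpmHdmZVVUREREVVVmZ3eImZqqu1ZneImqu7zMzMzLuqqYh3dmZVVVVVVVVmZnd4iZmqqqVmd4maq7zM3d3My7qqmYh3ZmZVVVVVZmZnd4iImZqqpmd4iaq7zM3d3dzMu6qpmId3ZmZmZmZmZnd3iIiZmaqmZ3iZqrzM3d3d3dzLuqqZiHd3dmZmZmZ3d3iIiJmZmaZ3iJqrvM3d7u7d3cy7qqmYiHd3d3d3d3d3iIiImZmZl3iJmrvM3d7u7u7d3Mu6qpmYiId3d3d3d4iIiIiZmZmXeImqu83d7u7u7u3dzLuqqZmIiIiIiIiIiIiIiJmZmZ"/>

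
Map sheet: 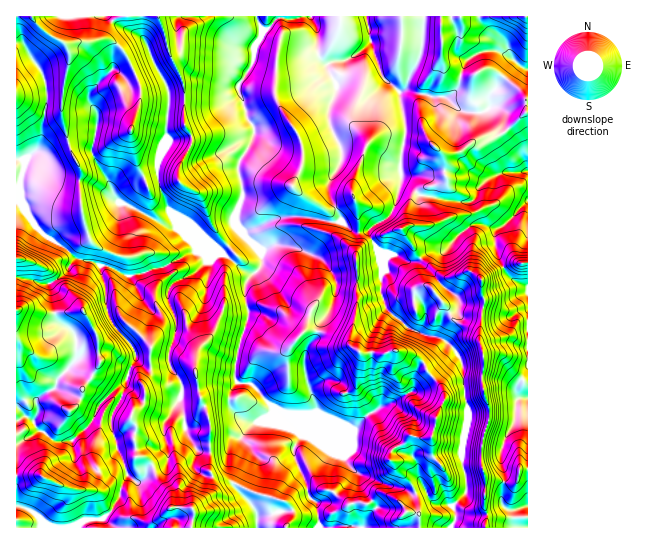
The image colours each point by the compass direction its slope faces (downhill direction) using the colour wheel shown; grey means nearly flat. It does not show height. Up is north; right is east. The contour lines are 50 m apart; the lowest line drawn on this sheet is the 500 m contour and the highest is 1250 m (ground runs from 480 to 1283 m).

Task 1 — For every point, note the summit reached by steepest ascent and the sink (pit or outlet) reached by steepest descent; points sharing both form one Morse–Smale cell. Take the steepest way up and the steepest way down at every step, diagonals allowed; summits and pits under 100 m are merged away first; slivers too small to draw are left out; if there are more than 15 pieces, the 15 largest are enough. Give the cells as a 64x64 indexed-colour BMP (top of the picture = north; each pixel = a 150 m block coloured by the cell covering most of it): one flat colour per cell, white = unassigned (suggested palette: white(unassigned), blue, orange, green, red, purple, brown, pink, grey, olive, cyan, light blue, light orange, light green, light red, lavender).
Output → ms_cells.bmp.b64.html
<image width="64" height="64" href="data:image/bmp;base64,Qk12CAAAAAAAAHYAAAAoAAAAQAAAAEAAAAABAAQAAAAAAAAIAAATCwAAEwsAABAAAAAAAAAA////ALR3HwAOf/8ALKAsACgn1gC9Z5QAS1aMAMJ34wB/f38AIr28AM++FwDox64AeLv/AIrfmACWmP8A1bDFACIiIiKqqqqqqqqqqqqqqiIiIiJmZmZmZmZmZmMzMzMzIiIiIiIqqqqqqqqqqqqqIiIiImZmZmZmZmZmYzMzMzMiIiIiIiKqqqqqqqqqqqoiIiIiZmZmZmZmZmZjMzMzMyIiIiIiIiqqqqqqqqqqoiIiIiZmZmZmZmZmZmMzMzMzIiIiIiIiKqqqqqqqqqoiIiIiJmZmZmZmZmZmZjMzMzMiIiIiIiIqqqqqqqqqqiIiIiJmZmZmZmZmZmZmMzMzMyIiIiIiIiIiqqqqqqqqIiIiImZmZmZmZmZmZmYzMzMzIiIiIiIiIiIqqqoiIqqiIiImZmZmZmZmZmZmZjMzMzMiIiIiIiIiIiIqqiIiqqIiIiZmZmZmZmZmZmZmMzMzMyIiIiIiIiIiIiqqoiIqoiIiJmZmZmZmZmZmZmYzMzMzIiIiIiIiIiIiKqoiIiqiIiImZmZmZmZmZmZmZjMzMzMiInd3IiIiIiIqqiIiIiIiIiJmZmZmZmZmZmZmMzMzMyInd3dyIiIiIiqiIiIiIiIiJmZmaWZmZmZmZmYzMzMzInd3d3ciIiIiKqIiIiIiIiJmZmmZlmZmZmZmZjMzMzN3d3d3dyIiIiIioiIiIiIiLu7pmZmZlmZmZmZmMzMzM3d3d3d3ciIiIiIiIiIiIiLu7umZmZmZZmZmZmYzMzMzd3d3d3d3IiIiIiIiIiIiLu7u6ZmZmZmZZmZmZjMzMzN3d3d3d3dyIoIiIiIiIiLu7u7pmZmZmZmZZmZmMzMzM3d3d3d3d3ciiIiCIiIi7u7u7pmZmZmZmZlmZmYzMzMzd3d3d3d3dyIoiIgiIi7u7u7umZmZmZmZmWZmZjMzMzN3d3d3d3d3ciiIiIiIi77u7u6ZmZmZmZmZlmZmMzMzM3d3d3d3d3dyKIiIiIiIu+7u7pmZmZmZmZmZZmMzMzMzd3d3d3d3d3IoiIiIiIi7u7vumZmZmZmZmZmWYzMzMzN3d3d3d3d3IiiIiIiIiLu7u77pmQCZmZmZmZMzMzMzM3d3d3d3d3IiIoiIiIiIu7u7u+4AAJmZmZkzMzMzMzMzd3d3d3d3IiIiiIiIiIiLu7u7uwAAmZmZMzMzMzMzMzN3d3d3d3ciIiKIiIiIiIu7u7u7sACZmZMzMzMzMzMzM3d3d3d3ciIiIoiIiIiIi7u7u7uwAAmZMzMzMzMzMzMzd3d3d3dyIiIoiIiIiIiLu7u7u7sACZkzMzMzMzMzMzN3d3d3d3IiIiiIiIiIiIu7u7u7uwAJmTMzMzMzMzMzM3d3d3d3ciIiIoiIiIiIi7u7u7u7AAmZMzMzMzMzMzMwAAAAd3dyIiIiKIiIiIiLu7u7u7v/8AAzMzMzMzMzMwAAAAAHd3JEREQoiIiIiIi7u7u7v//wADMzMzMzMzMwAAAAAAdEREREREWIiIiIiIu7u7v//wAAMzMzMzMzMwAAAAAABEREVVVVVVWFVYiIi7u7////AAMzMzMzMzMzAAAAAARERFVVVVVVVVVVWIj///////AAAzMzMzMzMzMAAAAARERFVVVVVVVVVVVVj///////AAADMzMzMzMzMwAAAAREREVVVVVVVVVVVVUR//////AAAQAAMzMzMzMzAAAARERERVVVVVVVVVVVURER////EAABEQADMzMzMzMzAARERERVVVVVVVVVVVVVEREREREQAAEREAMzMzMzMzMwBERERFVVVVVVVVVVVVUREREREREQAREQAzMzMzMzMzNEREREVVVVVVVVVVVVVREREREREREREREAM93d0zMzM0RERERVVVVVVVVVVVVVEREREREREREREQAd3d3dMzMzBERERFVVVVVERFVVVVURERERERERERERERER3d3TMzMEREREVVVVVUREVVVVVRERERERERERERERERHd3d3TMwRERERVVVVURERFVVVVEREREREREREREREREd3d3d3dAERERVVVVVREREVVVVURERERERERERERERER3d3d3d0ABERFVVVVVERERFVVVVERERERERERERERERER3d3d3QAEREVVVVVEREREVVVVURERERERERERERERERER3d3dAARERERERERERERVVVVVERERERERERERERERERERHd0ABERERERERERERVVVVVERERERERERERERERERERER3QAARERERERERERFVVVVUREREREREREREREREREREREdAABEREREREREREVVVVVREREREREREREREREREREREREAAERERERERERERVVVVREREREREREREREREREREREREQAARERERERERERFVVVVERERERERERERERHMzMERERERAABEREREREREREVVVVURERERERERERERHMzMwREREREABERERERERERERVVVVVEREREREREREREczMzMEREREQAERERERERERERVVVVVURERERERERERERHMzMwRERERAERERERERERERFVVVVVVEREREREREREREczMzMEREcwARERERERERERFVVVVVVURERERERERERERHMzMzBEczAREREREREREREVVVVVVVREREREREREREREczMzMzMzMRERERERERERERVVVVVVVURERERERERERERzMzMzMzMxERERERERERERVVVVVVVVRERERERERERERHMzMzMzMzERERERERERERFVVVVVVVREREREREREREREczMzMzMzM"/>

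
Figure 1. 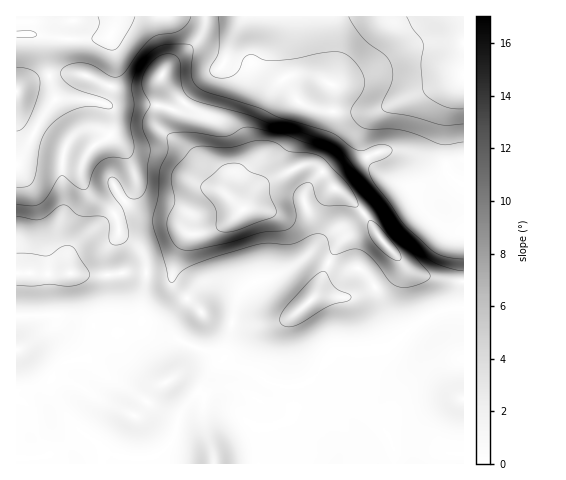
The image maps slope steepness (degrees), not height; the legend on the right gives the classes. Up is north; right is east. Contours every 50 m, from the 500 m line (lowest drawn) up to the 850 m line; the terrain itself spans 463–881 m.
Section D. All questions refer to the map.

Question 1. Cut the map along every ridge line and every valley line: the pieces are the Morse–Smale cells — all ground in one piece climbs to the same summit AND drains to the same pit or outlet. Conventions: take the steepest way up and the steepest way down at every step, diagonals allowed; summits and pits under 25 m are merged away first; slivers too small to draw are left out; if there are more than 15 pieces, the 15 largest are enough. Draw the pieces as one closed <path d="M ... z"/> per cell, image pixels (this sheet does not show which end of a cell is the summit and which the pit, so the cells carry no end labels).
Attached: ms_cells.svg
<path d="M463 16l-219 0-2 2-19 48-19 14-25 29-5 1-16-4-2 7 2 14 32 24 17 15 10 12 4 11 21 20-17 15-28 10-11-2-14-12-29-4-13-6-5 0-10 5 5 20 13 9 9 8 4 8 1 13-5 26 0 19 9 10 14 6-21-8-7 0-38 14-9 12 3-11 0-13-9-8-18-4-50 0 1 148 126 0 1-6 17-6 7-5 7-12 6-22 19-23 19-27 1-3-6-7 8-2 5-7 8-38 7-15 15-10 17-5 17-8 17-12 13 3 20 9 20 1 9 9 11 21 15 36 0 6-10 7-43 0-10 3-15 21-9 9-14 7-1 16-5 14-13 8-16 1-1 36 205 0z"/><path d="M314 256l-6 0-34 20-26 10-10 13-11 45-5 7-5 2 19 14 13 4 25 14 17 2 18-6 9-9 10-16 7-6 51-2 6-3 4-4 0-6-15-36-11-21-12-10-17 0z"/><path d="M81 99l-25 0-5 5-35 61 1 108 51 1 2-2 0-20 6-8 20-17 19-12-27-22-7-14 0-13 6-13 7-7 12-8 6-6 0-22-7-6z"/><path d="M154 105l-45 1 4 12-1 14-6 6-15 10-10 18 0 13 5 10 9 10 11 7 9 8 15-4 17 7 21 2 22 15 13-1 22-9 17-15-21-20-4-11-10-12-17-15-32-24-2-5 1-16z"/><path d="M115 216l-19 11-20 17-6 8 0 20-2 2-52-1 1 43 49 0 18 4 9 8-2 22 8-10 38-14 7 0 15 7 3 0-11-5-9-10 0-19 5-26-1-13-4-8-7-7-15-10-2-15z"/><path d="M216 352l-2 1 6 8-20 29-19 23-10 29-13 13-14 3 0 6 114 0 2-37 16-1 13-8 5-14 1-18-9 1-17-5-20-11-18-6z"/><path d="M117 16l-101 1 1 18 21 0 5 3 2 4 4 33 7 24 25 0 17 3 5 0 3-3 8-25 1-17-5-22z"/><path d="M204 16l-86 0-8 19 5 22-1 17-8 25-4 4 8 3 47 0 6-33 35-33 6-11z"/><path d="M243 16l-38 1-1 12-6 11-35 33-3 10-2 23 16 4 5-1 18-22 26-21z"/><path d="M38 35l-22 0 1 129 26-48 13-17-7-24-4-33-2-4z"/>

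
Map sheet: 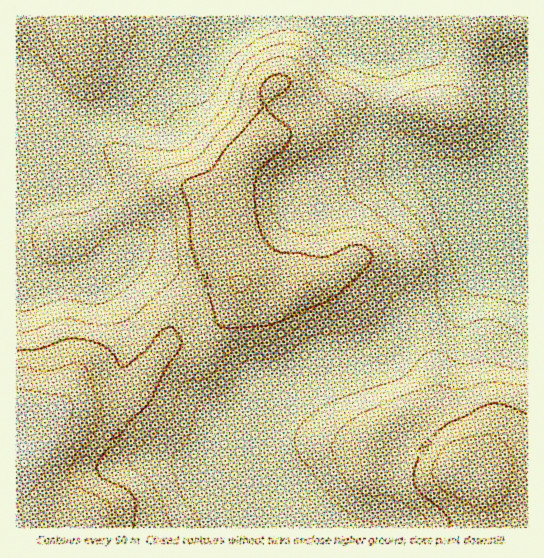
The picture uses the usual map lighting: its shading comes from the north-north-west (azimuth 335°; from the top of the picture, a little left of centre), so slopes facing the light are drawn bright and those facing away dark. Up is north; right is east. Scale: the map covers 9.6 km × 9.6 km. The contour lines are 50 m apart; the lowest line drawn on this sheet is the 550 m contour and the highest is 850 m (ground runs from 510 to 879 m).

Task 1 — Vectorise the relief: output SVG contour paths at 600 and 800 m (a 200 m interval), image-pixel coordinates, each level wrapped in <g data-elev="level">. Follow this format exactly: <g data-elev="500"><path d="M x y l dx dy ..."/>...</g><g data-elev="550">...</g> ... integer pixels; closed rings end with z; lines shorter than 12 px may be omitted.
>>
<g data-elev="600"><path d="M527 336l-9-3-17-10-10-3-12 0-18 8-6-1-5-5-9-13-4-10 1-36-2-10-4-11-17-26-30-29-4-6-1-7 4-32 2-4 5-3 10-2 12 0 30 8 14 1 12-2 9-6 6-8 3-11 0-10-4-26 3-14 7-10 10-8 11-5 13-2"/><path d="M439 17l7 36-3 8-8 4-20 5-21 8-16-1-32-9-9-4-7-6-13-17-10-7-13-3-15 0-20 8-25 18-7 9-12 25-10 11-8 3-19 4-4 3-7 10-4 3-12 0-12-4-7-6 0-6 19-19 15-33 23-28 3-12"/></g><g data-elev="800"><path d="M112 527l0-17-3-7-10-6-25-11-4-4-1-4 3-12 18-28 7-15 3-9-1-13-13-34-4-4-5-1-27 8-33-3"/><path d="M477 507l12 1 10-6 8-9 4-14 2-16-3-12-8-11-11-6-30 5-10 3-12 12-7 15 1 10 6 8 11 7z"/><path d="M236 291l6 1 6-3 2-6-1-5-8-2-10 1-1 2 0 4z"/><path d="M305 286l4 0 0-3-3 0z"/></g>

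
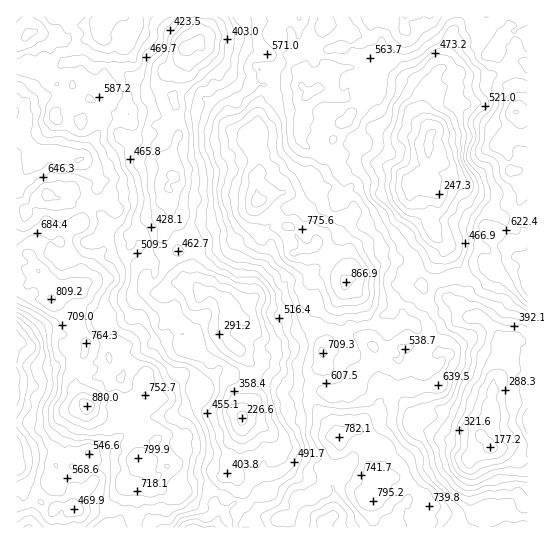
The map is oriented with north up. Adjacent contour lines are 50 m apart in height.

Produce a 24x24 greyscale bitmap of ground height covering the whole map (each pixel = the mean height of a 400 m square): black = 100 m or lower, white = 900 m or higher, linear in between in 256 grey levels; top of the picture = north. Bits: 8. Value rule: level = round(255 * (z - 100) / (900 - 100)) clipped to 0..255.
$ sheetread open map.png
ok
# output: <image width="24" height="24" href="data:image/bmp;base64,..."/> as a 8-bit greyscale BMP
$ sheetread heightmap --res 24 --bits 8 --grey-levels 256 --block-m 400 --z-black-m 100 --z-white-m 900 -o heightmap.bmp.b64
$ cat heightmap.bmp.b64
<image width="24" height="24" href="data:image/bmp;base64,Qk12BgAAAAAAADYEAAAoAAAAGAAAABgAAAABAAgAAAAAAEACAAATCwAAEwsAAAABAAAAAAAAAAAAAAEBAQACAgIAAwMDAAQEBAAFBQUABgYGAAcHBwAICAgACQkJAAoKCgALCwsADAwMAA0NDQAODg4ADw8PABAQEAAREREAEhISABMTEwAUFBQAFRUVABYWFgAXFxcAGBgYABkZGQAaGhoAGxsbABwcHAAdHR0AHh4eAB8fHwAgICAAISEhACIiIgAjIyMAJCQkACUlJQAmJiYAJycnACgoKAApKSkAKioqACsrKwAsLCwALS0tAC4uLgAvLy8AMDAwADExMQAyMjIAMzMzADQ0NAA1NTUANjY2ADc3NwA4ODgAOTk5ADo6OgA7OzsAPDw8AD09PQA+Pj4APz8/AEBAQABBQUEAQkJCAENDQwBEREQARUVFAEZGRgBHR0cASEhIAElJSQBKSkoAS0tLAExMTABNTU0ATk5OAE9PTwBQUFAAUVFRAFJSUgBTU1MAVFRUAFVVVQBWVlYAV1dXAFhYWABZWVkAWlpaAFtbWwBcXFwAXV1dAF5eXgBfX18AYGBgAGFhYQBiYmIAY2NjAGRkZABlZWUAZmZmAGdnZwBoaGgAaWlpAGpqagBra2sAbGxsAG1tbQBubm4Ab29vAHBwcABxcXEAcnJyAHNzcwB0dHQAdXV1AHZ2dgB3d3cAeHh4AHl5eQB6enoAe3t7AHx8fAB9fX0Afn5+AH9/fwCAgIAAgYGBAIKCggCDg4MAhISEAIWFhQCGhoYAh4eHAIiIiACJiYkAioqKAIuLiwCMjIwAjY2NAI6OjgCPj48AkJCQAJGRkQCSkpIAk5OTAJSUlACVlZUAlpaWAJeXlwCYmJgAmZmZAJqamgCbm5sAnJycAJ2dnQCenp4An5+fAKCgoAChoaEAoqKiAKOjowCkpKQApaWlAKampgCnp6cAqKioAKmpqQCqqqoAq6urAKysrACtra0Arq6uAK+vrwCwsLAAsbGxALKysgCzs7MAtLS0ALW1tQC2trYAt7e3ALi4uAC5ubkAurq6ALu7uwC8vLwAvb29AL6+vgC/v78AwMDAAMHBwQDCwsIAw8PDAMTExADFxcUAxsbGAMfHxwDIyMgAycnJAMrKygDLy8sAzMzMAM3NzQDOzs4Az8/PANDQ0ADR0dEA0tLSANPT0wDU1NQA1dXVANbW1gDX19cA2NjYANnZ2QDa2toA29vbANzc3ADd3d0A3t7eAN/f3wDg4OAA4eHhAOLi4gDj4+MA5OTkAOXl5QDm5uYA5+fnAOjo6ADp6ekA6urqAOvr6wDs7OwA7e3tAO7u7gDv7+8A8PDwAPHx8QDy8vIA8/PzAPT09AD19fUA9vb2APf39wD4+PgA+fn5APr6+gD7+/sA/Pz8AP39/QD+/v4A////AJ6LhZivqp2Pd3OKnbGokKLDvcLEq5qcmoGKhpCwvr61moF+iZ2zrbzXzsK9k4CJhm+WmJSyz9DAm3Ftd4CgtbzT076VYUhaX2eRnJez0c++oXNiZ2yQu8TJxq6DTCkqQ3uivMTCxsm3nWZAT2qayNLIs414VScqSnut2+rMxsKniF03TX6ftLW3q46FaTouUHCYztS/w8amiXFVXYSfnZmiqKOhg0szTnOZw8SzuLGPfGxYXHihs6GYmZidlGJBTmafxcq1qoxvZE5BWHObuKeVlpSdlm5LTH+rx7elk3ttX0E/VoGirK2noqKSdmRcYbfTz72dfWhfSD9AXIuyw9PEn5KEbGx8k8/X08upemVRRU1gcJu+0+3SmIyIgomet9HGu7Sdf3FlYXqPnb3T1+HGn4lycpaqwMC/tp+SfWpobI2twdHe2MmzlnlWYI+rtaOurqmcf19WcZbI19bPwrajflhJY4qfqKaTmqimhlVMbaLS7djCs6iNWjIyTm6Yr7utrLSmfVNEbJ7K4dC3qpd/Uy4rPXGkvMPExbuYc1dOdqjJ1rmdmpB7Yz4lRJW5vcSrop6Je2BTe67Q1q2NmpWBZj0lTY++ycObk5iRhGRVeZ2xwaSKlp2PdklEX4Ox17OgnJuWe1xSbH+RpZ2ChJGaiGRWZYGmvZuak5CNglxFSWWFoJ2MiJGUkXxjaYqmpa+kmp6mm3Y/ME98mKCYmp+coaeLgaG0rLmqna6zqIheP1J+m6Sgi5mts76vlaarsA=="/>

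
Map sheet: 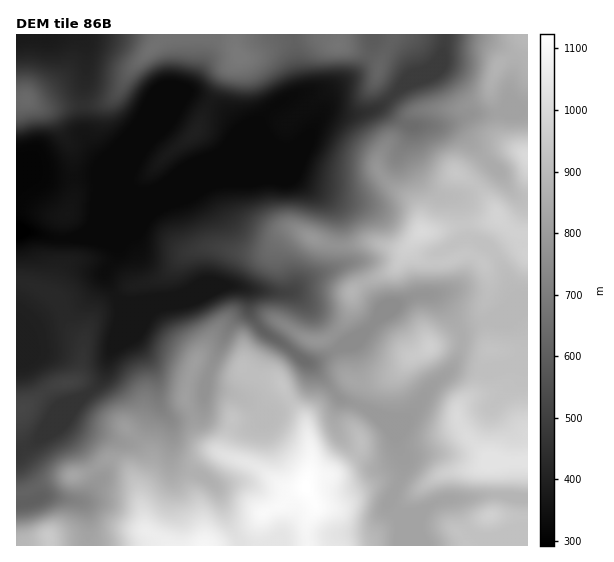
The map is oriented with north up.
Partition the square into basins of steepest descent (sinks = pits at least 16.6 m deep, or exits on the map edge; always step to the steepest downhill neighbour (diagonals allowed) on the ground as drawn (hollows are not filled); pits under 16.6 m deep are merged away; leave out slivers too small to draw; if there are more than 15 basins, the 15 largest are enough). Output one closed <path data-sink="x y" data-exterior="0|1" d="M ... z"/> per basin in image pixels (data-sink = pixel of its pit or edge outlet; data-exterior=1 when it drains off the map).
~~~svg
<path data-sink="17 233" data-exterior="1" d="M527 34l-346 0-14 3-12 8-24 24-14 24-11 9-11 3-56 2-13-8-10 1 0 181 11 2 24 11 8 7 10 24 14 14 1 4-3 25-4 11-3 3-17 3-8 4-26 20-7 2 1 135 511-1z"/><path data-sink="17 35" data-exterior="1" d="M179 34l-162 0-1 65 10 0 13 8 56-2 11-3 11-9 14-24 24-24 12-8z"/><path data-sink="17 356" data-exterior="1" d="M22 282l-6 1 1 127 6-1 22-18 12-6 17-3 6-9 4-26-1-8-16-18-8-20-8-7z"/>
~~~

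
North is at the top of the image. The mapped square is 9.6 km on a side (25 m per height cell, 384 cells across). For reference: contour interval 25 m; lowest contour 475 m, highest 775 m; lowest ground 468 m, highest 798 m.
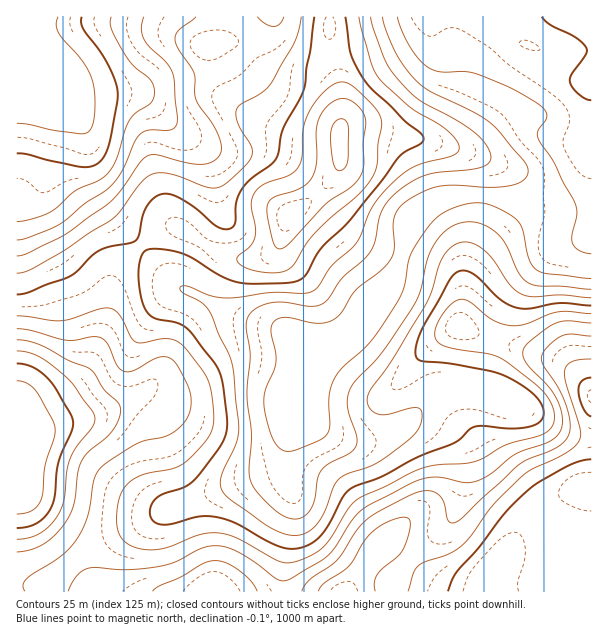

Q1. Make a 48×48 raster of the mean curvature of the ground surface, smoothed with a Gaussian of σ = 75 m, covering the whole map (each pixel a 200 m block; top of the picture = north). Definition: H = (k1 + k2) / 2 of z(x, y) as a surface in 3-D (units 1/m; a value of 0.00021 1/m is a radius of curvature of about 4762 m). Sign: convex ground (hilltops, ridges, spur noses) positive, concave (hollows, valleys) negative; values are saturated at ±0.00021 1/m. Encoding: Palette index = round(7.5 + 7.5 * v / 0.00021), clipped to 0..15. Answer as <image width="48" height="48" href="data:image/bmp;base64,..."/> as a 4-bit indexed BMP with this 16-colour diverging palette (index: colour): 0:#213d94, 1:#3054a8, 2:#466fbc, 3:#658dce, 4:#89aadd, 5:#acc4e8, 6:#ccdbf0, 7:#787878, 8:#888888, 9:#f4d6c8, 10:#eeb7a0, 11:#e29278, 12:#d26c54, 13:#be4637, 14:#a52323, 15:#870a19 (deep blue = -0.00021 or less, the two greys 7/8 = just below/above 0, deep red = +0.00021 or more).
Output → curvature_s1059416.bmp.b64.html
<image width="48" height="48" href="data:image/bmp;base64,Qk32BAAAAAAAAHYAAAAoAAAAMAAAADAAAAABAAQAAAAAAIAEAAATCwAAEwsAABAAAAAAAAAAlD0hAKhUMAC8b0YAzo1lAN2qiQDoxKwA8NvMAHh4eACIiIgAyNb0AKC37gB4kuIAVGzSADdGvgAjI6UAGQqHAGV2eIiJvMu8yqunWe/+pUdHh4qodmd3d1VWaIiJmZis3LunV6vMt0ZXmZvKh3d3d1VEZ4h3dmaM3bqWRWZ723Znd4rMqHd3d2ZURndlVVaLzKl2UzNr7rh2VEasuXd3d5l0RndlREV5qodlQiNq7+yWQyOMyYd3d922RXdlRERWd3ZUMQJpzv7JYyJryod3d+/6ZXdmUzNWZ3ZkIAJZu879pkNazKh3d9/8dWdmVDRWZmZkMRJqqZvv6mRYvcqIiM7qZFZmVVVmVVVVREWKlme//IZVi9y6qqzIQjVmZ4iGVFVlVniqdDV7y5dUWd3N25u4MTVneKqoZVZmZ4mHUzRXiHZUWcy93JvJQjVniaqqh2ZmVndkRERFVVRVaJmJqpvchmd2eZqruoZTRUREVlREVVVnd2QjeavNyrqGaJms3JdDd2M1eHVEZ4iYdCAAbcuqu8yXZ4msy4Ukd3RHq5ZVaKqoUgAAr9uYh4mZiIm8uWMVd3RazbhlZ4hkMQAD79uYdmZ5qYm8uWMVd3RazduGVEQyEAAp/9y6iIZHq6q8uWREd3ZIq823QyMyIjau/924aKhEndy6qXZlZ3c0Z63ZZEVmZ779usyWR6lSbP2neIiGZ3dzJHvcmImZm+/8l7qFWLtzSN2VV4h0Z3d3MUe93My7urvMuZdVaLuVRpqFV4dSZ2Z3ciWM//3KqHjO2mUzRpqXVWh2d2QgESRGdhJY3/6ph2jP2lVVVnmYZFZmZlMQBIpzZ0Ekjf2Xdmi9t2eIh3ipZERERWUySMyDN3ISWtuHdkWJdHmpiIipdDMzRomZrNt0I2USWsuYhiJFMWiYeJmpdDNFi93u7Kh2VDUke9uZliAjIViZmaqpdkRpzu3v+mZ4h1Q0jNuplzEjQ0iqq7qZh3isy5iu6UR6qXQzjNuql1NFVUZ4m7qYiazLhTNs+lRpuXNRa8y6mGVWZjREaamImrzJUhJ9/pZXl0BkKLy5iHd3dkMiWIiaqrqoU0e+/+lndSA3QmiHZniIh3UzV3eLzLqYZXz+3uyZhiACZSIzNGeJh5dlZ2V73dynVYz8iL3dymQhABEjRneIdph3djJZzcqFRFioVGv//ahkM0VnmrqHZZiIhRFJy4ZERDNEMkn/66mYibvMzMuXVamIdBFaymQ0RDM1VEn/tmebze7sqYdlVZl3dRJr2mRERXdndmv/lEat/926hlRVVYdmZTN82VVUWKqHd43/uHi+7bmXZVZ3dlVFVUR6lkVmerqHZp7//LqrqXZmZoq6hmd3dUV4Y0iau6l2RGv/66qGVVVWeaq5dnd3dUV3Q1m7uYd2VEe9tmhkNFVnmZh2VXd3dEV4U0eZh2d2d2WLhFdkNXeIiGVVV3d3U0aJdEV4ZWZmipZ6hWdTNXiHZVV3V3d2NFeZhmi7lmdlaqiJmHZDNWd2ZniqhnZkVniZmqvuyYh1R6u6qXUzVnh3eKqrl6hniaqZq6q7qpl0Jb7sqGQ0aJiHiamIh7l4vdupqYdWeIdjFK/8hkM1eJh2eIdmZQ=="/>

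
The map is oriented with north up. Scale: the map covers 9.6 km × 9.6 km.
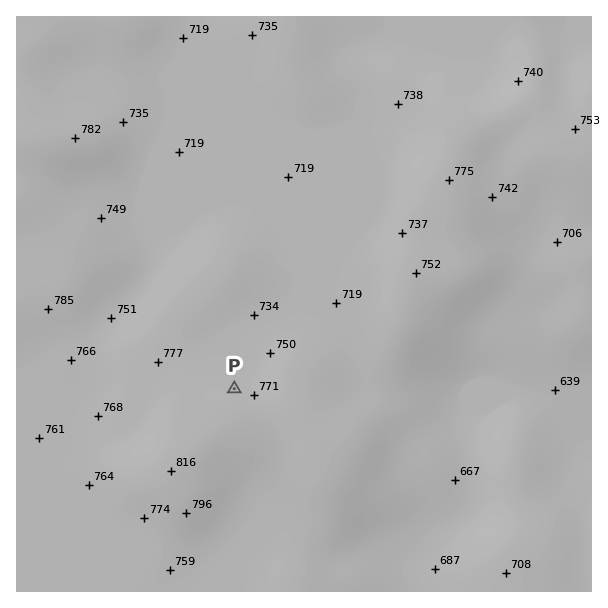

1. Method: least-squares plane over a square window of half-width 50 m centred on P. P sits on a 4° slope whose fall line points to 25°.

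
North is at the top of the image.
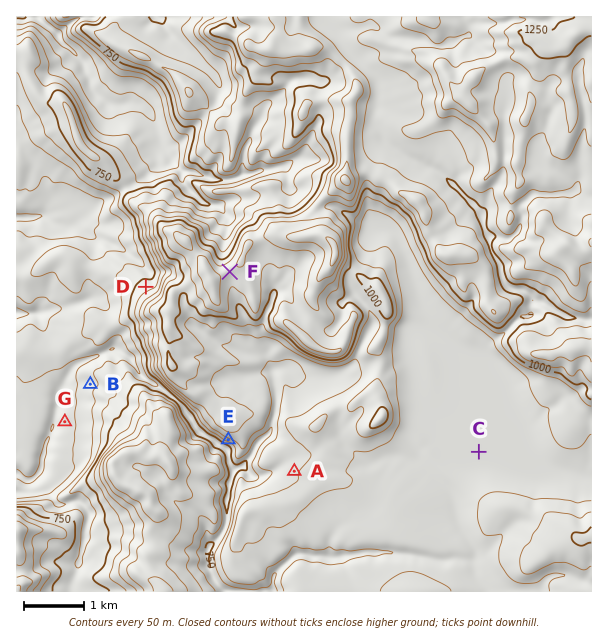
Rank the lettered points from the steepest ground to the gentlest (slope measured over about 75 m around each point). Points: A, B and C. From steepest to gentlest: B A C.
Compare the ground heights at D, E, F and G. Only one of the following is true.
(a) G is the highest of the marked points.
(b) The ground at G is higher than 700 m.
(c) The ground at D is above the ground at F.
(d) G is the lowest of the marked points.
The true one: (d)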